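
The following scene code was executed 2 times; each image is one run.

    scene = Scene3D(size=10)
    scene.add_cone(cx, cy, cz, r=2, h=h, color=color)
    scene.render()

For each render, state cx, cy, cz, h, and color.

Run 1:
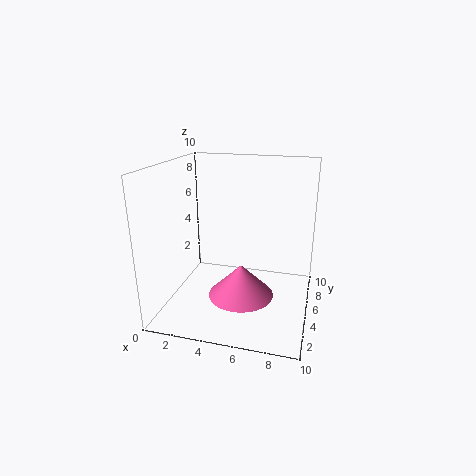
cx = 6, cy = 2, cz = 2.5, h = 2, color = 'hotpink'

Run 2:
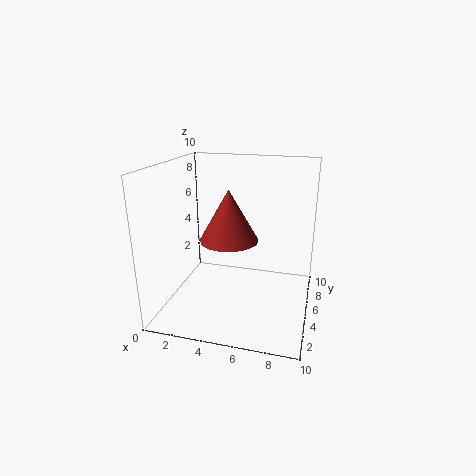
cx = 4.5, cy = 4.5, cz = 5, h = 3.5, color = 'brown'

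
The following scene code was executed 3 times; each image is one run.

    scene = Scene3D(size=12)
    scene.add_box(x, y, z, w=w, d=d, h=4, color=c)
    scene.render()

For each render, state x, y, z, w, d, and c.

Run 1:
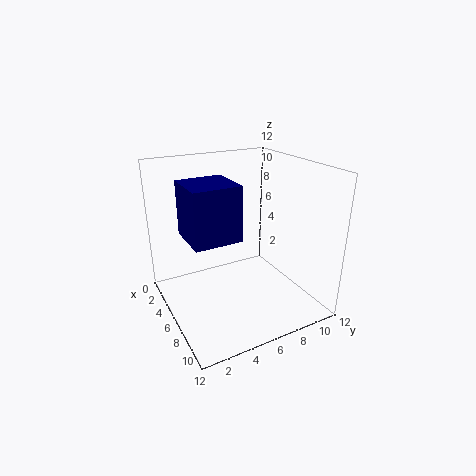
x = 6, y = 1, z = 7.5, w = 3.5, d = 3.5, c = 'navy'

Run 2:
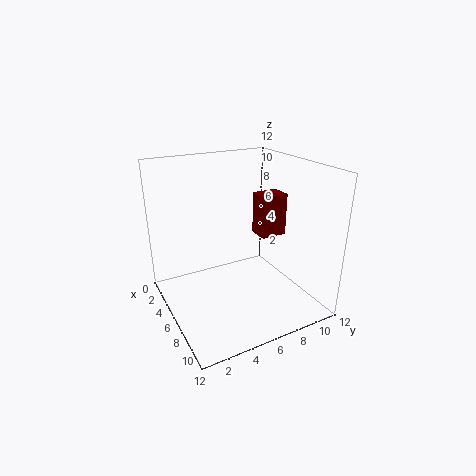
x = 2.5, y = 9.5, z = 4.5, w = 2, d = 2.5, c = 'maroon'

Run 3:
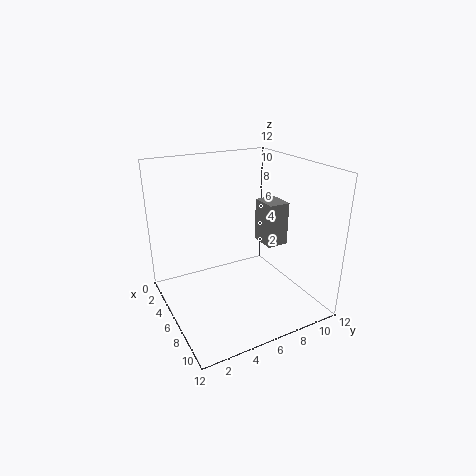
x = 3, y = 9.5, z = 4, w = 2.5, d = 2, c = 'gray'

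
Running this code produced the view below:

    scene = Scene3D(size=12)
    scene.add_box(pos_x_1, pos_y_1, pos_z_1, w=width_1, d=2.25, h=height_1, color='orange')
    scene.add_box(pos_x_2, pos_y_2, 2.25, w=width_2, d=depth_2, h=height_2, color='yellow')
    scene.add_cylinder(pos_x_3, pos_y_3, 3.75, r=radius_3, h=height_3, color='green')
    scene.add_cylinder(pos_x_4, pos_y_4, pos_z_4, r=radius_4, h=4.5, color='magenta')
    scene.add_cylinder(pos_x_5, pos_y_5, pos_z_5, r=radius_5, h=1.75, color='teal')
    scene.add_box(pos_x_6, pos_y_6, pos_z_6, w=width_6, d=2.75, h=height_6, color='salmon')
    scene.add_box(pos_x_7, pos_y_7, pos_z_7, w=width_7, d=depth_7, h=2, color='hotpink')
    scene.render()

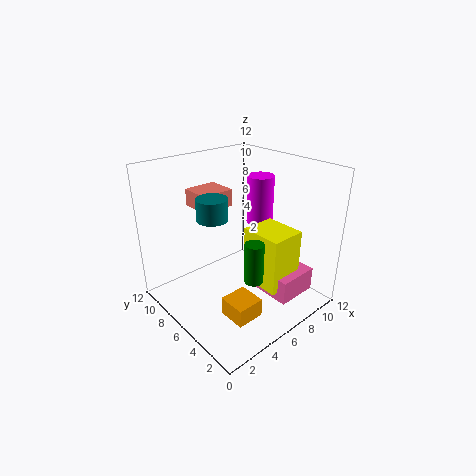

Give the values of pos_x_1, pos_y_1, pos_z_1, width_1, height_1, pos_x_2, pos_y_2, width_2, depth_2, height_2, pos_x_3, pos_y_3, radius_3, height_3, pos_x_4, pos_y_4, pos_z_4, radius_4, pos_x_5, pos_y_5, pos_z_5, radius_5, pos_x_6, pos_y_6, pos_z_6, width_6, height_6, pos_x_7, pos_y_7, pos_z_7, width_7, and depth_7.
pos_x_1 = 2.75, pos_y_1 = 2, pos_z_1 = 1, width_1 = 2.25, height_1 = 1.5, pos_x_2 = 6.25, pos_y_2 = 2, width_2 = 3, depth_2 = 3.5, height_2 = 4.75, pos_x_3 = 5, pos_y_3 = 3, radius_3 = 0.75, height_3 = 3.25, pos_x_4 = 10.5, pos_y_4 = 8, pos_z_4 = 5.5, radius_4 = 1.25, pos_x_5 = 4, pos_y_5 = 6.75, pos_z_5 = 8, radius_5 = 1.25, pos_x_6 = 4.5, pos_y_6 = 8.5, pos_z_6 = 7.75, width_6 = 3, height_6 = 1.5, pos_x_7 = 6.75, pos_y_7 = 1.25, pos_z_7 = 1.5, width_7 = 3.5, depth_7 = 3.75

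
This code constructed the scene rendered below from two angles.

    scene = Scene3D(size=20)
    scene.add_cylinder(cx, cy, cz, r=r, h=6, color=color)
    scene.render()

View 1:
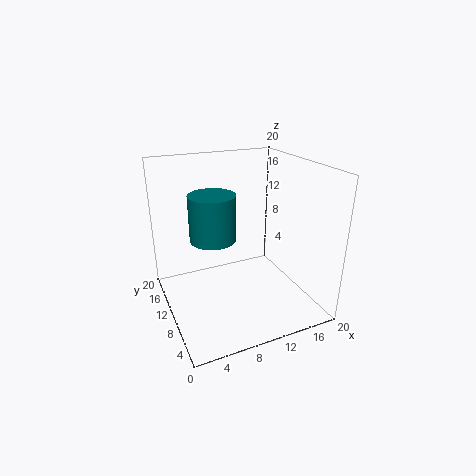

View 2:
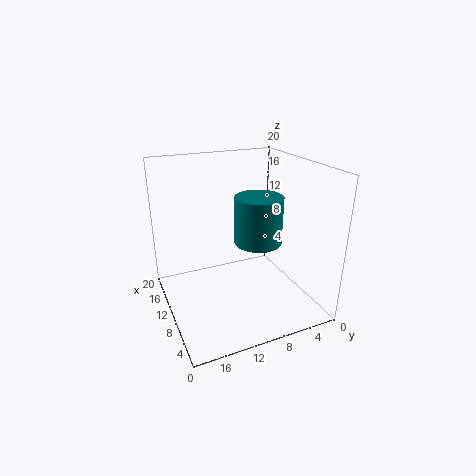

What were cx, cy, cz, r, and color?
cx = 6
cy = 9
cz = 11
r = 3
color = 'teal'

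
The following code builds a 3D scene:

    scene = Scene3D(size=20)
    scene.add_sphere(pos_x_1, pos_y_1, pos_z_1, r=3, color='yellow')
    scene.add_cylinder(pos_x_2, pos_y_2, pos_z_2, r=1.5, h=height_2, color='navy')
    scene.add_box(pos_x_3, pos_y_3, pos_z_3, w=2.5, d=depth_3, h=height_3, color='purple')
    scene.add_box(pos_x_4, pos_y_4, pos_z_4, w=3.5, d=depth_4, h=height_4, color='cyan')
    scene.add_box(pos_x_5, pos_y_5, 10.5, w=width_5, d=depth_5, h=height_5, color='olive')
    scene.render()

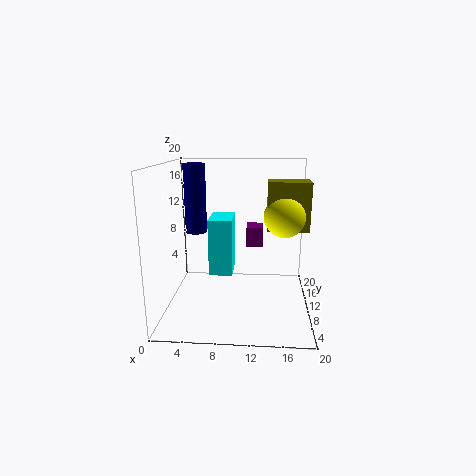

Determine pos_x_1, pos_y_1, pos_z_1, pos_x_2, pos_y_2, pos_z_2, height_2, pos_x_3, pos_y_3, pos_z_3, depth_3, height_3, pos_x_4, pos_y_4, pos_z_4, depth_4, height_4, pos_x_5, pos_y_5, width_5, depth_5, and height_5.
pos_x_1 = 16.5, pos_y_1 = 12.5, pos_z_1 = 12.5, pos_x_2 = 4, pos_y_2 = 11, pos_z_2 = 10.5, height_2 = 9.5, pos_x_3 = 11, pos_y_3 = 13.5, pos_z_3 = 7.5, depth_3 = 3, height_3 = 3, pos_x_4 = 5.5, pos_y_4 = 11.5, pos_z_4 = 3.5, depth_4 = 5.5, height_4 = 8.5, pos_x_5 = 14, pos_y_5 = 11.5, width_5 = 6, depth_5 = 3.5, height_5 = 7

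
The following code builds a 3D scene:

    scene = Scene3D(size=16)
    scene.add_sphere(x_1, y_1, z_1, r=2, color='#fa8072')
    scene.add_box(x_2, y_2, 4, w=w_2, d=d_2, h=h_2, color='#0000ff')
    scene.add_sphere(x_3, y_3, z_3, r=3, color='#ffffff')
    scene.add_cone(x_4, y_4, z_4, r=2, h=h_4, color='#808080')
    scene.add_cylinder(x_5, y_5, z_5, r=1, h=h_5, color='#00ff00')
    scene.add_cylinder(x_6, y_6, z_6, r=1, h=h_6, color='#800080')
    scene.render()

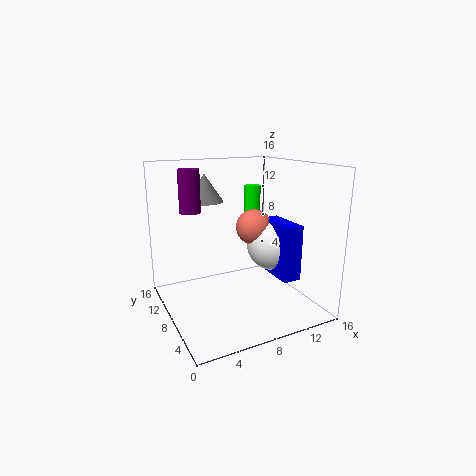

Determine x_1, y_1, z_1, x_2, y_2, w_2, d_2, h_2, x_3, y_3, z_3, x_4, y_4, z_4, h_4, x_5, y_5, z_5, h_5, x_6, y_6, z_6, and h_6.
x_1 = 10; y_1 = 8; z_1 = 9; x_2 = 11; y_2 = 3; w_2 = 2; d_2 = 5; h_2 = 6; x_3 = 12; y_3 = 7; z_3 = 7; x_4 = 5; y_4 = 10; z_4 = 12; h_4 = 3; x_5 = 12; y_5 = 12; z_5 = 6; h_5 = 7; x_6 = 2; y_6 = 6; z_6 = 12; h_6 = 4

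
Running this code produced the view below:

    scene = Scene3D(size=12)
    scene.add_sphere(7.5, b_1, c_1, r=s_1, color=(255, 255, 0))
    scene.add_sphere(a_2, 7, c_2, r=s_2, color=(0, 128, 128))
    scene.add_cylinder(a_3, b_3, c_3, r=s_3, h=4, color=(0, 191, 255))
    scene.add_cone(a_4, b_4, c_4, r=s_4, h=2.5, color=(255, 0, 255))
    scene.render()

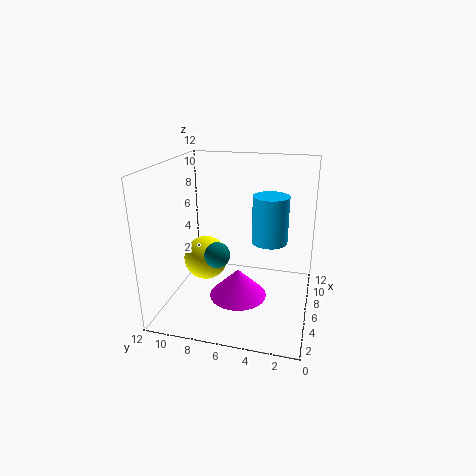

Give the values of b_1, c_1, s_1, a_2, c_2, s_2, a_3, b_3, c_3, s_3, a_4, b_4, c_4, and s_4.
b_1 = 9.5, c_1 = 3, s_1 = 2, a_2 = 3.5, c_2 = 5.5, s_2 = 1, a_3 = 7, b_3 = 3.5, c_3 = 5.5, s_3 = 1.5, a_4 = 6, b_4 = 6, c_4 = 0.5, s_4 = 2.5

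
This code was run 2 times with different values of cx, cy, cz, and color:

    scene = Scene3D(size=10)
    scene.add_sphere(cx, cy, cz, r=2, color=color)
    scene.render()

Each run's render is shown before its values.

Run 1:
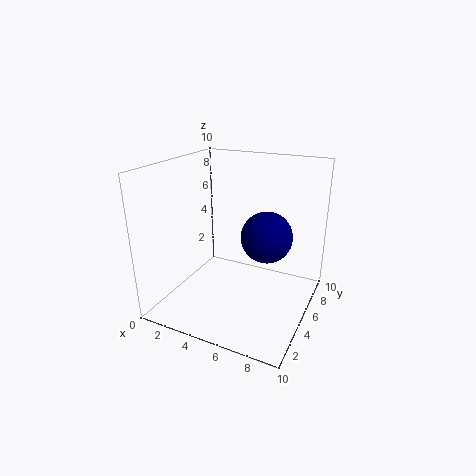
cx = 6; cy = 8; cz = 4; color = 'navy'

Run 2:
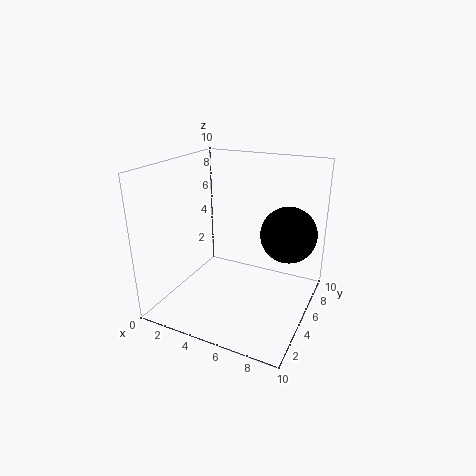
cx = 8; cy = 7; cz = 5; color = 'black'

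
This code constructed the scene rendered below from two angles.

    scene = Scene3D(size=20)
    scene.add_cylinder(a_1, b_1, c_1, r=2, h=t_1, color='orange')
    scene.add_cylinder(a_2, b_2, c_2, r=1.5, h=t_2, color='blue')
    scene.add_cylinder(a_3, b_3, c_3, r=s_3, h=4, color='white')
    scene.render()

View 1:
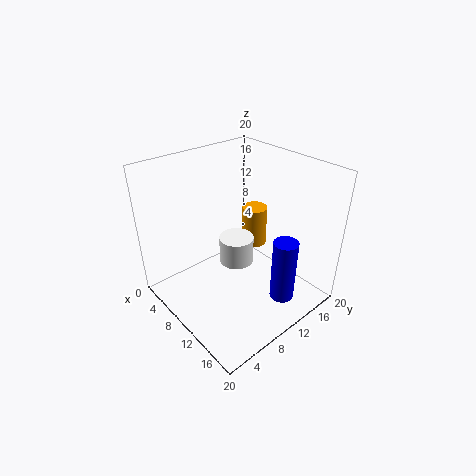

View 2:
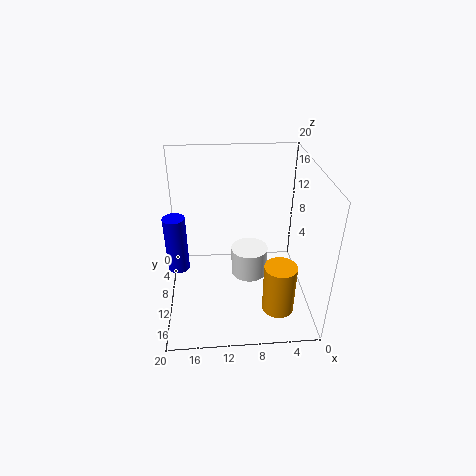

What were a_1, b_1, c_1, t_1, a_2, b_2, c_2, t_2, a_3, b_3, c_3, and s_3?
a_1 = 5.5, b_1 = 17.5, c_1 = 4, t_1 = 6.5, a_2 = 18.5, b_2 = 10, c_2 = 5.5, t_2 = 8, a_3 = 8.5, b_3 = 11, c_3 = 5, s_3 = 2.5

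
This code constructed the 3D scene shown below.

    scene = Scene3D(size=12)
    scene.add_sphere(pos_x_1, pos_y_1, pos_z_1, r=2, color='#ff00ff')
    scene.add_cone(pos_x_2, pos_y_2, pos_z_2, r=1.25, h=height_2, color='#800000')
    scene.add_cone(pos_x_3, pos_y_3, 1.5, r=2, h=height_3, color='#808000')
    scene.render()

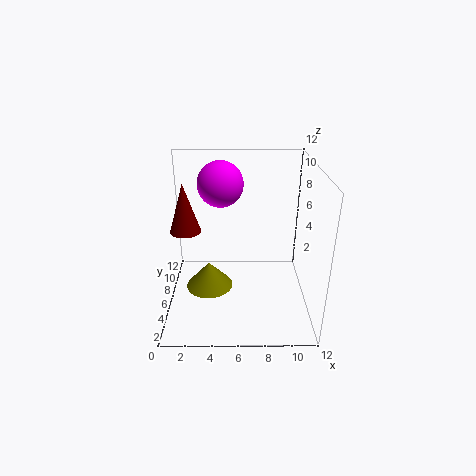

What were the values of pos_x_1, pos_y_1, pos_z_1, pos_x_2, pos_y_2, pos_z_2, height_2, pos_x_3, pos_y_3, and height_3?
pos_x_1 = 4.5, pos_y_1 = 8.75, pos_z_1 = 9.75, pos_x_2 = 1.75, pos_y_2 = 5.75, pos_z_2 = 6.75, height_2 = 4, pos_x_3 = 3.5, pos_y_3 = 5.75, height_3 = 2.25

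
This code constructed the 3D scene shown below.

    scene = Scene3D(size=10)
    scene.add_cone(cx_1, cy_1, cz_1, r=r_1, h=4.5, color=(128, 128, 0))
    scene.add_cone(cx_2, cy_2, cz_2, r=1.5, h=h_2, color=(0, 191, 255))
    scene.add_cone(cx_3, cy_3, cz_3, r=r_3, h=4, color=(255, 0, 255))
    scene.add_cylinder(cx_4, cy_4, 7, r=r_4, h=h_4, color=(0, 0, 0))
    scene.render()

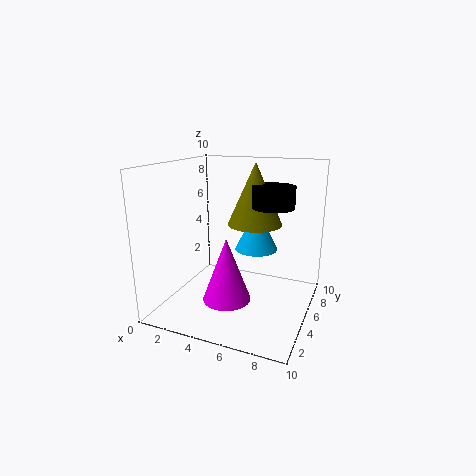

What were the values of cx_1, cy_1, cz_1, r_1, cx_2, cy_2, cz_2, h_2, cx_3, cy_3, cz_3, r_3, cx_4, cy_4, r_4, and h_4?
cx_1 = 5.5
cy_1 = 7
cz_1 = 5.5
r_1 = 2
cx_2 = 6
cy_2 = 6
cz_2 = 4
h_2 = 3
cx_3 = 5.5
cy_3 = 2
cz_3 = 2
r_3 = 1.5
cx_4 = 7
cy_4 = 6.5
r_4 = 1.5
h_4 = 1.5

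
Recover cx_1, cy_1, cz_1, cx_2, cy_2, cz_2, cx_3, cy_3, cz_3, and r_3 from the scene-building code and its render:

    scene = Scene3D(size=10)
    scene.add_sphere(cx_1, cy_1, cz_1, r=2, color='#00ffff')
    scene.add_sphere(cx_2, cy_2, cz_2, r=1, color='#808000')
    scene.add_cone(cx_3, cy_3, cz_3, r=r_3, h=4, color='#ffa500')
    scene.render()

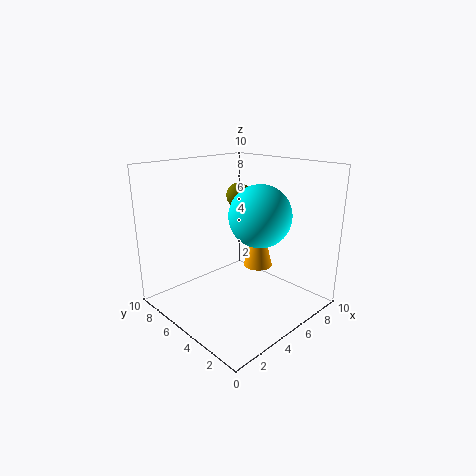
cx_1 = 5, cy_1 = 3, cz_1 = 7, cx_2 = 8, cy_2 = 8, cz_2 = 7, cx_3 = 6, cy_3 = 4, cz_3 = 3, r_3 = 1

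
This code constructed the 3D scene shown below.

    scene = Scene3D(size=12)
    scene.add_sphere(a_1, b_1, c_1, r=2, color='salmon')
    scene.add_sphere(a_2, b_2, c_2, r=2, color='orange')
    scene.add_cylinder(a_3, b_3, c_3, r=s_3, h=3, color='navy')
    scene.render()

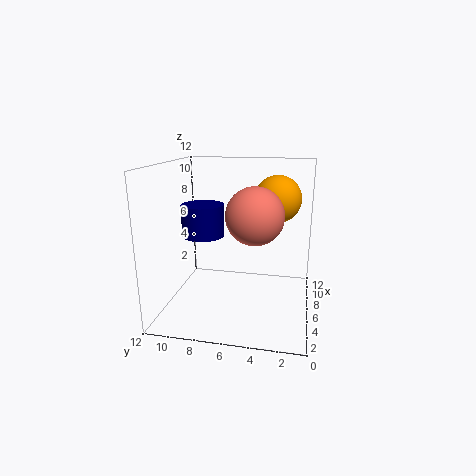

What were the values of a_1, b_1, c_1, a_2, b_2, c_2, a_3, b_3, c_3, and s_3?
a_1 = 2
b_1 = 4
c_1 = 9
a_2 = 8
b_2 = 3
c_2 = 9
a_3 = 9
b_3 = 10
c_3 = 5
s_3 = 2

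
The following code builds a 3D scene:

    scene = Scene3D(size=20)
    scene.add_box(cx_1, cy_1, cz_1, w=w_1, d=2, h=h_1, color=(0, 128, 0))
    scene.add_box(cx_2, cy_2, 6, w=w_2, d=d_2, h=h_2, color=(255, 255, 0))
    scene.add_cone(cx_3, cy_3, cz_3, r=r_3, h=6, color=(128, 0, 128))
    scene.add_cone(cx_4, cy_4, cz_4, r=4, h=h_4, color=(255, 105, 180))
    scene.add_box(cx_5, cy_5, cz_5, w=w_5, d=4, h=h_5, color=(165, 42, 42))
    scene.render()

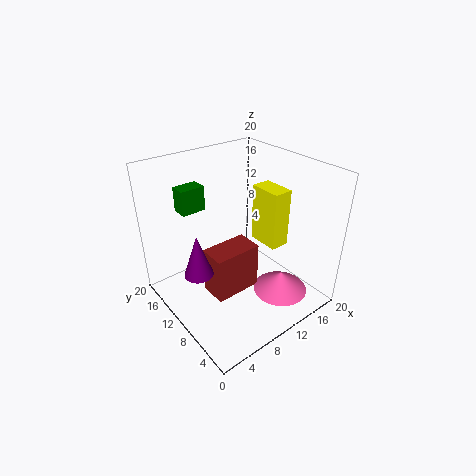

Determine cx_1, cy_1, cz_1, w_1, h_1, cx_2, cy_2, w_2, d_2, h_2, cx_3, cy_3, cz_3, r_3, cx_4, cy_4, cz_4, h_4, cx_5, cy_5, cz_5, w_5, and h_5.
cx_1 = 2; cy_1 = 10; cz_1 = 16; w_1 = 3; h_1 = 3; cx_2 = 16; cy_2 = 9; w_2 = 3; d_2 = 5; h_2 = 9; cx_3 = 4; cy_3 = 11; cz_3 = 6; r_3 = 2; cx_4 = 15; cy_4 = 6; cz_4 = 1; h_4 = 3; cx_5 = 6; cy_5 = 9; cz_5 = 1; w_5 = 7; h_5 = 7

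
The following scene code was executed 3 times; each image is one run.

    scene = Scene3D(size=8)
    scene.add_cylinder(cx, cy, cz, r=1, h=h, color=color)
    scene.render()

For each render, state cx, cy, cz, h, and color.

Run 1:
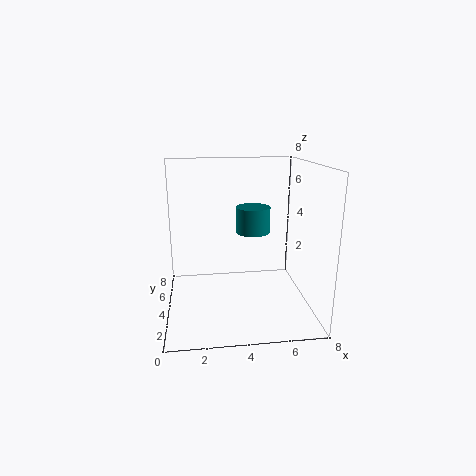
cx = 5, cy = 5, cz = 4, h = 1.5, color = 'teal'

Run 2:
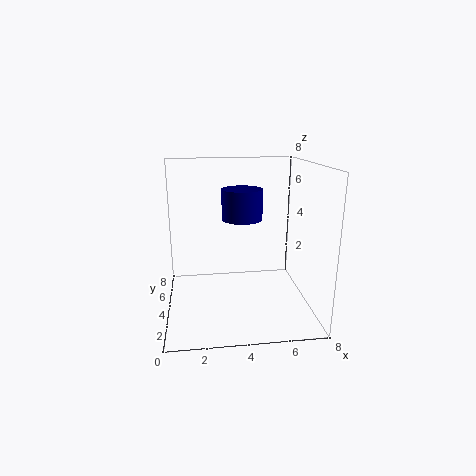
cx = 4, cy = 2.5, cz = 5.5, h = 1.5, color = 'navy'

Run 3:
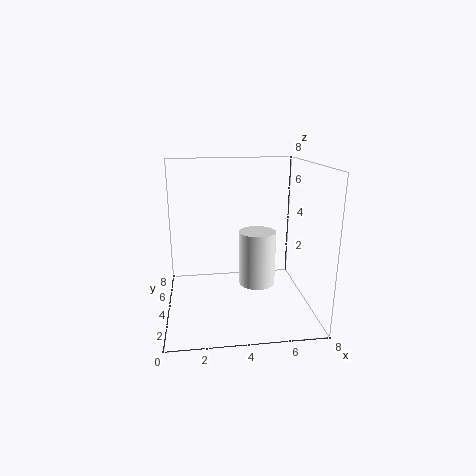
cx = 5, cy = 3.5, cz = 1.5, h = 3, color = 'white'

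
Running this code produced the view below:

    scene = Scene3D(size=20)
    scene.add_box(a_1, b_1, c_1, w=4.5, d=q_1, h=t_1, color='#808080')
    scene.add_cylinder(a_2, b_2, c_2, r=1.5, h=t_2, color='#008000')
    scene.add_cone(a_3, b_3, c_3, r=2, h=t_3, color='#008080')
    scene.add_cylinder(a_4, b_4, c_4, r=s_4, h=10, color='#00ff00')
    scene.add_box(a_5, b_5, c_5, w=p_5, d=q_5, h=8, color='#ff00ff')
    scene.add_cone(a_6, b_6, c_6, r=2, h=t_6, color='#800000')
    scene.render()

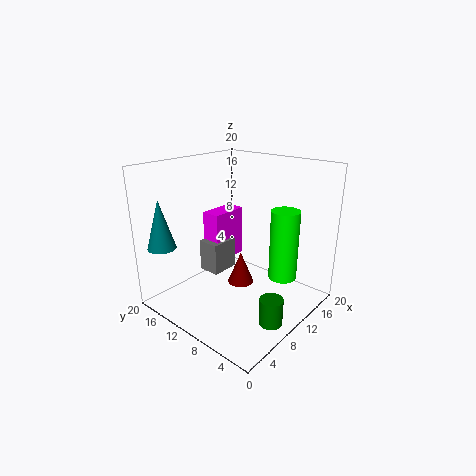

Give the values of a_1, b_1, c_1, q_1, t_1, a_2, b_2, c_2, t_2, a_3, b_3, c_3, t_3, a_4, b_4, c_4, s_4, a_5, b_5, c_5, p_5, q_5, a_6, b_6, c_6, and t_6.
a_1 = 10.5, b_1 = 15, c_1 = 2, q_1 = 3.5, t_1 = 5, a_2 = 7, b_2 = 2, c_2 = 1.5, t_2 = 3.5, a_3 = 3, b_3 = 18, c_3 = 8.5, t_3 = 7, a_4 = 14, b_4 = 5, c_4 = 4, s_4 = 2, a_5 = 11.5, b_5 = 15.5, c_5 = 3.5, p_5 = 6, q_5 = 3, a_6 = 13, b_6 = 12, c_6 = 1, t_6 = 5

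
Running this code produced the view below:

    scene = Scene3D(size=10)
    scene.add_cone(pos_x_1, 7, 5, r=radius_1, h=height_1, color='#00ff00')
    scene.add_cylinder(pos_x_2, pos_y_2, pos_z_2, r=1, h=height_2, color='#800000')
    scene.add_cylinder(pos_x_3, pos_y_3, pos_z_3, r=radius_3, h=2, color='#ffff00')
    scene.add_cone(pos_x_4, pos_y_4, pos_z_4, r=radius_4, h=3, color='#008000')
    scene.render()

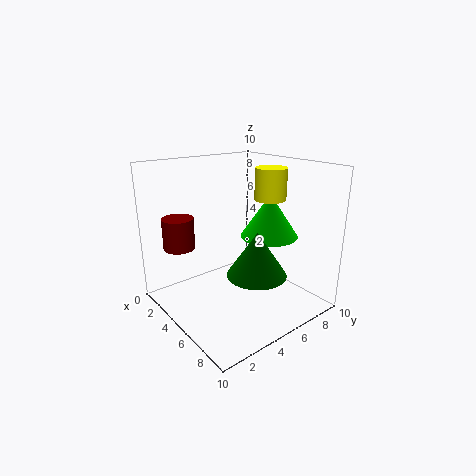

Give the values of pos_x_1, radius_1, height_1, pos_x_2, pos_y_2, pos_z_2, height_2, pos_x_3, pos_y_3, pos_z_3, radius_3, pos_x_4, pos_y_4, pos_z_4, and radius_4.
pos_x_1 = 6; radius_1 = 2; height_1 = 3; pos_x_2 = 4; pos_y_2 = 1; pos_z_2 = 5; height_2 = 2; pos_x_3 = 7; pos_y_3 = 6; pos_z_3 = 8; radius_3 = 1; pos_x_4 = 7; pos_y_4 = 5; pos_z_4 = 3; radius_4 = 2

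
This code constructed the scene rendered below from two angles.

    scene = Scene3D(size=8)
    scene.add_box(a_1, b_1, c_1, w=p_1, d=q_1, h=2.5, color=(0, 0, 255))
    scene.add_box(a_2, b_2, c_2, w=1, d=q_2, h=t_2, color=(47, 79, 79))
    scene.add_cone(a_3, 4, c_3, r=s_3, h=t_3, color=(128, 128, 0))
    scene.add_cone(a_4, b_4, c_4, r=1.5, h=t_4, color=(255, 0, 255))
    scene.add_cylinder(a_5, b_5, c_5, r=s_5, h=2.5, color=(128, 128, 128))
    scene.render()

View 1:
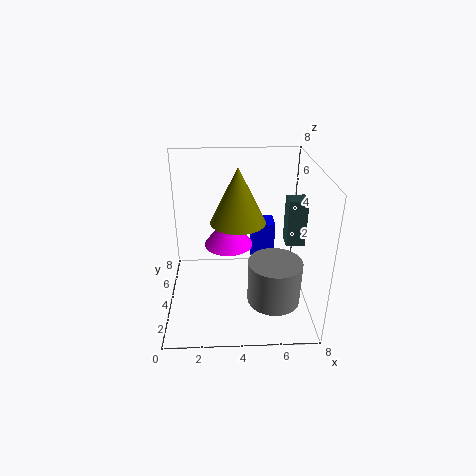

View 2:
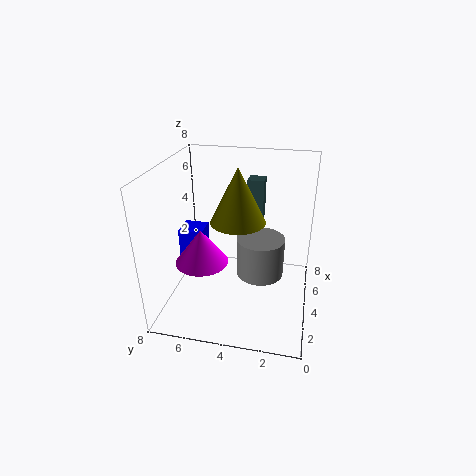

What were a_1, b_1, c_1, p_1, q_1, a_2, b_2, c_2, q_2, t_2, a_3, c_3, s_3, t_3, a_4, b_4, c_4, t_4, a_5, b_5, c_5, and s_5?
a_1 = 5; b_1 = 6.5; c_1 = 1; p_1 = 1.5; q_1 = 1.5; a_2 = 6.5; b_2 = 3; c_2 = 4; q_2 = 1; t_2 = 2.5; a_3 = 4; c_3 = 5; s_3 = 1.5; t_3 = 3; a_4 = 3.5; b_4 = 6; c_4 = 2.5; t_4 = 2; a_5 = 6; b_5 = 3; c_5 = 0.5; s_5 = 1.5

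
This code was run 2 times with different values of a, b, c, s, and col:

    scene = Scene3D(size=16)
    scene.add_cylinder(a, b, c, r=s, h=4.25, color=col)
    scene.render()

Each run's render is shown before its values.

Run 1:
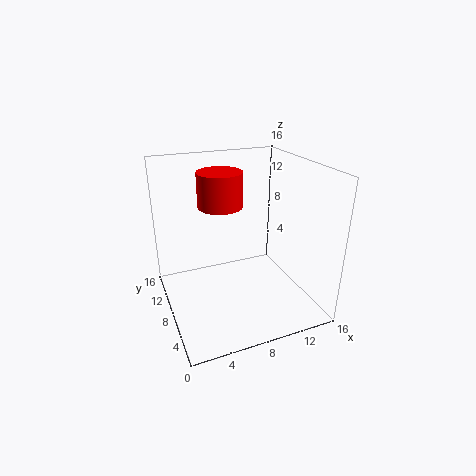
a = 7.75, b = 13, c = 10, s = 2.75, col = 'red'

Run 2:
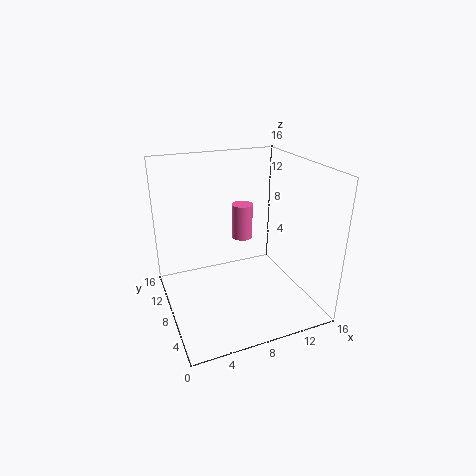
a = 10, b = 11.5, c = 6.25, s = 1.25, col = 'hotpink'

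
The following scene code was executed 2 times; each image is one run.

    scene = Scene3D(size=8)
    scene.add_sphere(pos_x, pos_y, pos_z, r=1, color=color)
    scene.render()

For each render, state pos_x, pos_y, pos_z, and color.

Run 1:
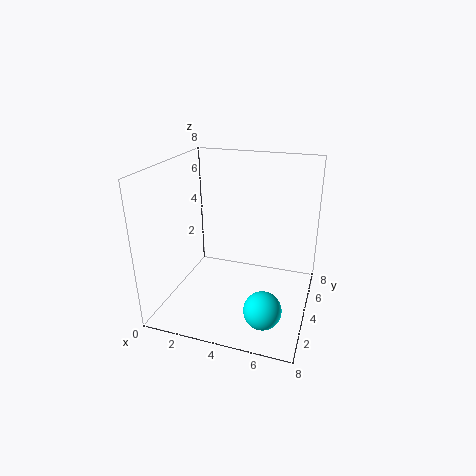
pos_x = 6
pos_y = 2
pos_z = 1
color = 'cyan'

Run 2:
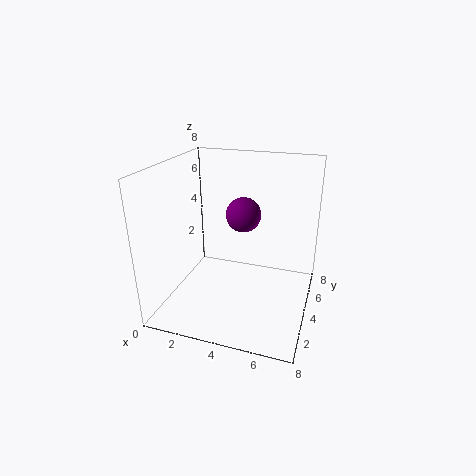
pos_x = 4
pos_y = 5
pos_z = 5
color = 'purple'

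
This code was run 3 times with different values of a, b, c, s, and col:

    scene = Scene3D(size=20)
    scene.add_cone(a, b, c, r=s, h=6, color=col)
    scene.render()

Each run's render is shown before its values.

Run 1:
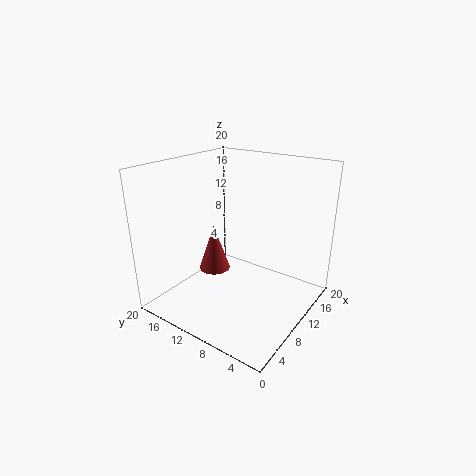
a = 6
b = 11
c = 7
s = 2
col = 'brown'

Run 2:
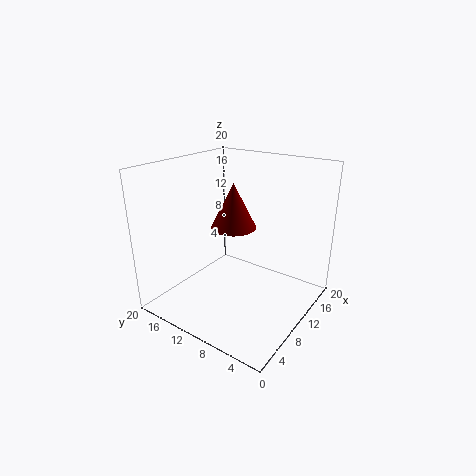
a = 9
b = 10
c = 12
s = 3
col = 'maroon'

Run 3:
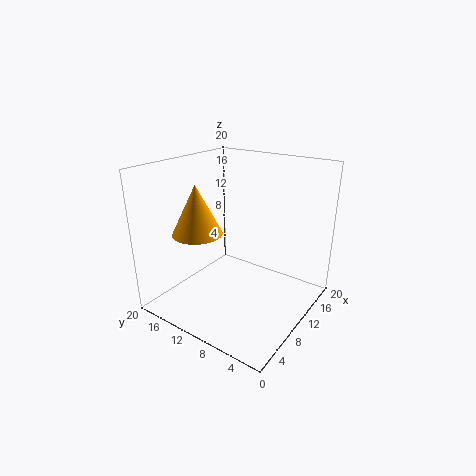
a = 3
b = 11
c = 13
s = 3
col = 'orange'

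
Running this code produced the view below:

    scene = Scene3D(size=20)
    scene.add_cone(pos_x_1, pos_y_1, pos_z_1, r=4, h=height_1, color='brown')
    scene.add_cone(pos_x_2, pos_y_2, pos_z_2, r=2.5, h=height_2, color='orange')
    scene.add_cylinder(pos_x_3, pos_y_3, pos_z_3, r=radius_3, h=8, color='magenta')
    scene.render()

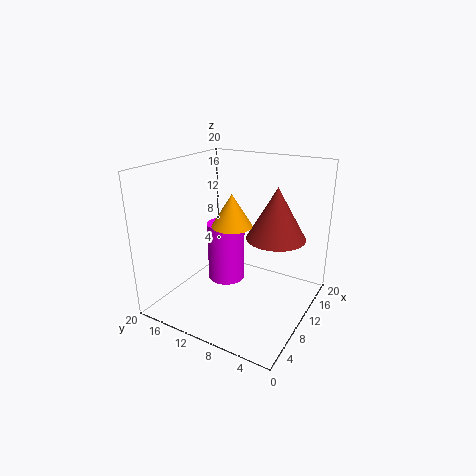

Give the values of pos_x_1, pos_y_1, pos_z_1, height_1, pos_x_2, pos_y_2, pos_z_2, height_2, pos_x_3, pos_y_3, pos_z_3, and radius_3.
pos_x_1 = 11.5, pos_y_1 = 5, pos_z_1 = 10.5, height_1 = 7, pos_x_2 = 6, pos_y_2 = 8.5, pos_z_2 = 13.5, height_2 = 4, pos_x_3 = 8.5, pos_y_3 = 11, pos_z_3 = 4.5, radius_3 = 2.5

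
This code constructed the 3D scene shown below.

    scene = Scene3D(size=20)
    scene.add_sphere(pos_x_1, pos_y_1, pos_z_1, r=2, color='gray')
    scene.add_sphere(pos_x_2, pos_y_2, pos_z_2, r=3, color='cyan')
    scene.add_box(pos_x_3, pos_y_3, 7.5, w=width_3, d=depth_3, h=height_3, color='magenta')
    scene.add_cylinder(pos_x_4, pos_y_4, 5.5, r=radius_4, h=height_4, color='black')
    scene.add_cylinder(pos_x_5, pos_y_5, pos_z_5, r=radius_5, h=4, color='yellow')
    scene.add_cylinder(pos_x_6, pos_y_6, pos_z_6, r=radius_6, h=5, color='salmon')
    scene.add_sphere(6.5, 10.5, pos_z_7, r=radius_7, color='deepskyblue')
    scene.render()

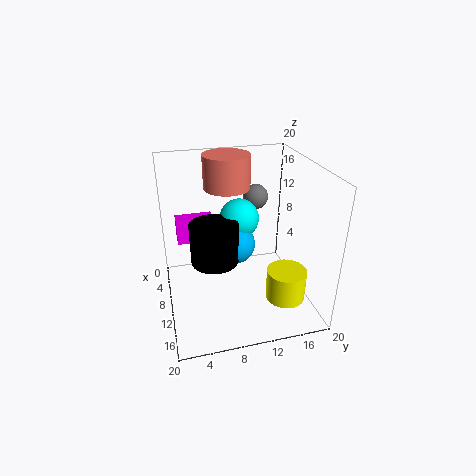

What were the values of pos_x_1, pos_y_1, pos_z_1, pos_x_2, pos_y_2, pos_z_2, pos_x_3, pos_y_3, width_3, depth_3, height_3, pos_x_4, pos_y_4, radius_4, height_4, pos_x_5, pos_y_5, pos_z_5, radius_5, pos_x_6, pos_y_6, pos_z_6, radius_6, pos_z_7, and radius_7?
pos_x_1 = 2, pos_y_1 = 15, pos_z_1 = 12.5, pos_x_2 = 5, pos_y_2 = 11.5, pos_z_2 = 10.5, pos_x_3 = 2.5, pos_y_3 = 2, width_3 = 3, depth_3 = 5.5, height_3 = 3.5, pos_x_4 = 8, pos_y_4 = 7, radius_4 = 3.5, height_4 = 6, pos_x_5 = 17, pos_y_5 = 14.5, pos_z_5 = 4.5, radius_5 = 2.5, pos_x_6 = 3.5, pos_y_6 = 10, pos_z_6 = 15, radius_6 = 3.5, pos_z_7 = 7, radius_7 = 3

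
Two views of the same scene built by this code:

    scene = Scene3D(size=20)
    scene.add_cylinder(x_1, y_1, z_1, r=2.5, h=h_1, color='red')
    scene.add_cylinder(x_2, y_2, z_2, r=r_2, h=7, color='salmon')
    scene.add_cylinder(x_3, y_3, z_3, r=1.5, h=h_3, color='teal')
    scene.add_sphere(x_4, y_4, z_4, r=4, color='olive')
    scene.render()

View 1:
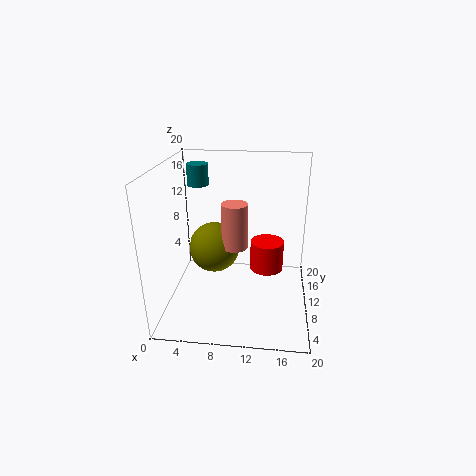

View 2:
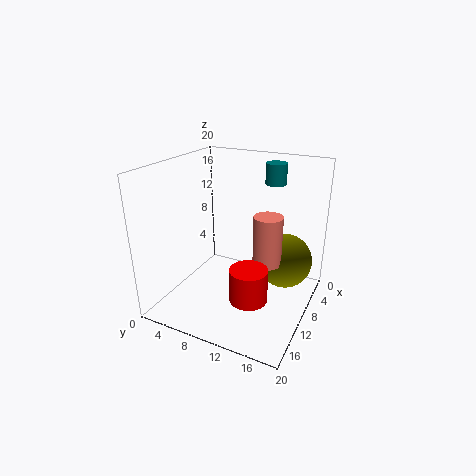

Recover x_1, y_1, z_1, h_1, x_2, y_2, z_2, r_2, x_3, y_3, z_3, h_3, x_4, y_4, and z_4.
x_1 = 14; y_1 = 13.5; z_1 = 3.5; h_1 = 4.5; x_2 = 9; y_2 = 14; z_2 = 6.5; r_2 = 2; x_3 = 4; y_3 = 13; z_3 = 16.5; h_3 = 3; x_4 = 5.5; y_4 = 15.5; z_4 = 5.5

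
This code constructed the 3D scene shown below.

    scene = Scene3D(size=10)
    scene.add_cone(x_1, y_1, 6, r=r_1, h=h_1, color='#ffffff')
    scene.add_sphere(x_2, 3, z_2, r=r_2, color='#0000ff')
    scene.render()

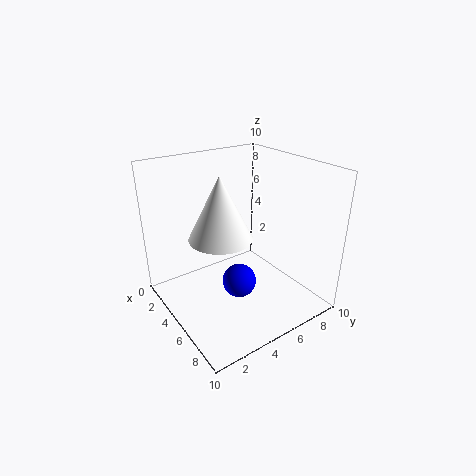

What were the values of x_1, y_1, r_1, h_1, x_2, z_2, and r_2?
x_1 = 6; y_1 = 3; r_1 = 2; h_1 = 4; x_2 = 8; z_2 = 4; r_2 = 1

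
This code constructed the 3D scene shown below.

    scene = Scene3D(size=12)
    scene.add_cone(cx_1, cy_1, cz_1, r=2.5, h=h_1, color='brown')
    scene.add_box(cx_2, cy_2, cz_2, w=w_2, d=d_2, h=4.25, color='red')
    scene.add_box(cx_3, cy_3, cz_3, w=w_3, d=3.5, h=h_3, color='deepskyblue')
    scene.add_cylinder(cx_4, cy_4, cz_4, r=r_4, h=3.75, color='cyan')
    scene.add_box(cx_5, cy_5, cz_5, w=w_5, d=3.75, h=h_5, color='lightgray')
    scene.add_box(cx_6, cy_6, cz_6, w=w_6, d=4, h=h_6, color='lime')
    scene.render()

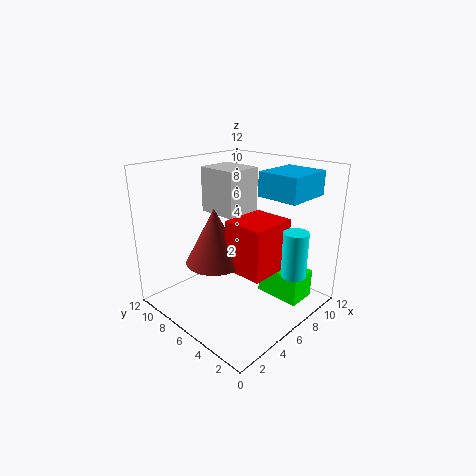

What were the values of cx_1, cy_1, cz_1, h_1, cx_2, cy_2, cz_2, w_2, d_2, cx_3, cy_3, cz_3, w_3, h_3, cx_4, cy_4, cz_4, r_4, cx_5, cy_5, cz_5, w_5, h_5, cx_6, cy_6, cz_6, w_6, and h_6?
cx_1 = 4.75; cy_1 = 7.5; cz_1 = 3.75; h_1 = 4.75; cx_2 = 4.75; cy_2 = 2.75; cz_2 = 3.5; w_2 = 4; d_2 = 3.5; cx_3 = 7.25; cy_3 = 1.5; cz_3 = 9.5; w_3 = 4; h_3 = 2; cx_4 = 7.75; cy_4 = 1.5; cz_4 = 3.5; r_4 = 1; cx_5 = 6.25; cy_5 = 7; cz_5 = 7.25; w_5 = 3.25; h_5 = 4; cx_6 = 8.25; cy_6 = 1.5; cz_6 = 0.25; w_6 = 2.5; h_6 = 2.5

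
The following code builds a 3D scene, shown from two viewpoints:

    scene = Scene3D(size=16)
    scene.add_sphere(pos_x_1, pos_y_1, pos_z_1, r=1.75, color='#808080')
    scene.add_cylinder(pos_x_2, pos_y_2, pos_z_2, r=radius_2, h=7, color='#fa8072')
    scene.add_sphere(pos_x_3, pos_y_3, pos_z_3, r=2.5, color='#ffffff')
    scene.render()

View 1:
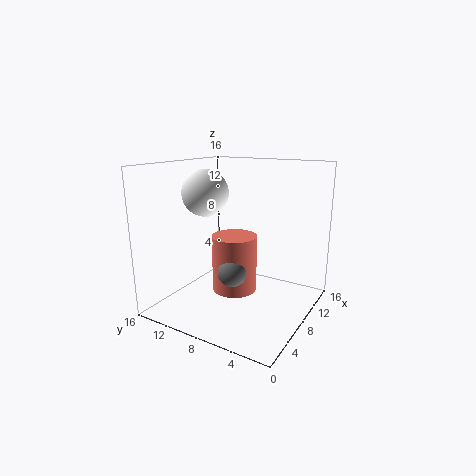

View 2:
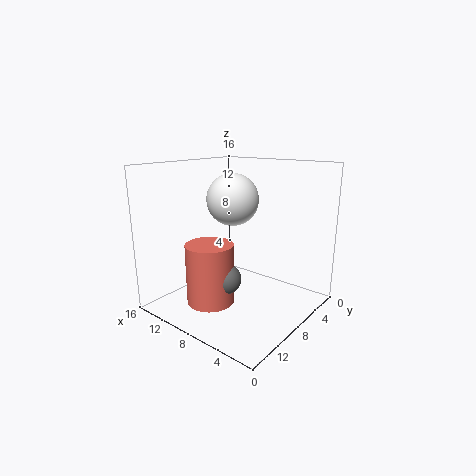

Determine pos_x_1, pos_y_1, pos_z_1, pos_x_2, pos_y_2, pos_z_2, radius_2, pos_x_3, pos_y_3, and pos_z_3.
pos_x_1 = 8.75; pos_y_1 = 9.25; pos_z_1 = 3.25; pos_x_2 = 10.5; pos_y_2 = 10; pos_z_2 = 0.25; radius_2 = 2.75; pos_x_3 = 6.25; pos_y_3 = 11; pos_z_3 = 13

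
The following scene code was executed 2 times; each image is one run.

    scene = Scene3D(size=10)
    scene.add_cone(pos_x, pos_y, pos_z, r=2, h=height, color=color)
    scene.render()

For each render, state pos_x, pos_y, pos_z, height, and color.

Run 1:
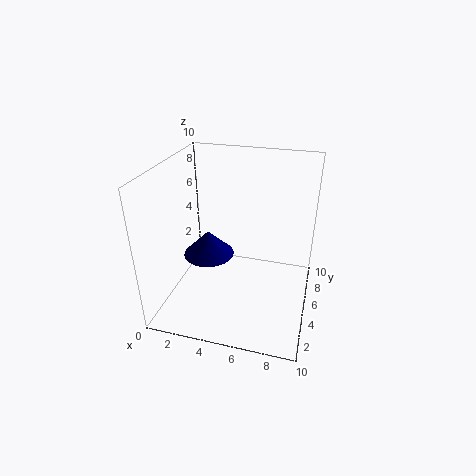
pos_x = 2, pos_y = 7, pos_z = 2, height = 2, color = 'navy'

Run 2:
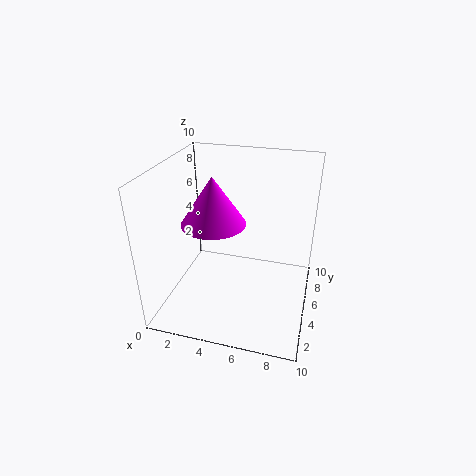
pos_x = 4, pos_y = 3, pos_z = 7, height = 3, color = 'magenta'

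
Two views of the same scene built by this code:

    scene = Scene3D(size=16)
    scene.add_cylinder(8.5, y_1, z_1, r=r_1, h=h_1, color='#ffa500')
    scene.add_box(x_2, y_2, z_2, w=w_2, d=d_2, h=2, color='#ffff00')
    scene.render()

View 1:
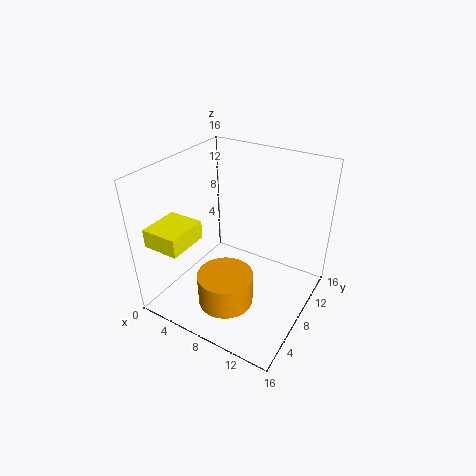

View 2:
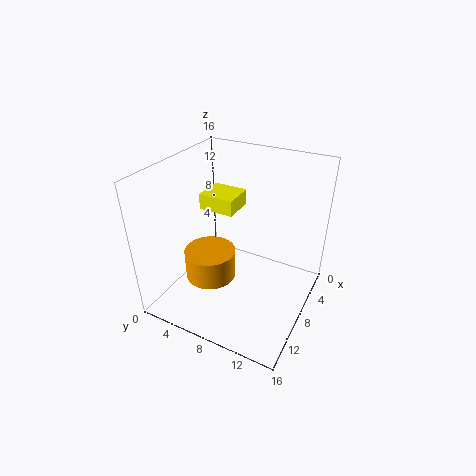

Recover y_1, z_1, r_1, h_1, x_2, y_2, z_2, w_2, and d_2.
y_1 = 4.5, z_1 = 2, r_1 = 3, h_1 = 3.5, x_2 = 1, y_2 = 1, z_2 = 8.5, w_2 = 4, d_2 = 4.5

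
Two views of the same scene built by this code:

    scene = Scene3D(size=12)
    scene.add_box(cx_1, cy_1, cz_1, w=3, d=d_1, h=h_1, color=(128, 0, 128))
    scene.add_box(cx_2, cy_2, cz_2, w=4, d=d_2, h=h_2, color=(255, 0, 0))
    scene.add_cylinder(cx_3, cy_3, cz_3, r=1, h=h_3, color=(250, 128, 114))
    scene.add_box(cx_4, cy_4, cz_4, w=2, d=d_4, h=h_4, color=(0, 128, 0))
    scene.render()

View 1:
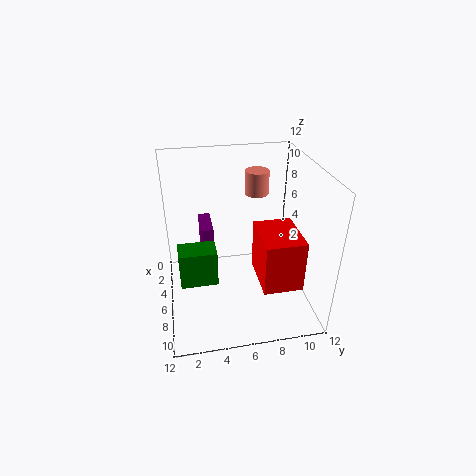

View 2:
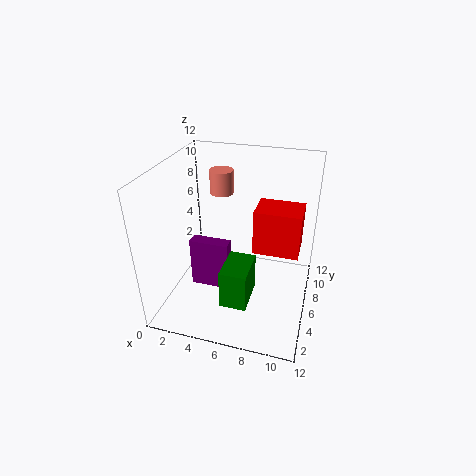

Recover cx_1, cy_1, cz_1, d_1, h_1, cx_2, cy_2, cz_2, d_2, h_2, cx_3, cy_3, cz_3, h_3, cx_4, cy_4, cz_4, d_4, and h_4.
cx_1 = 3, cy_1 = 3, cz_1 = 3, d_1 = 1, h_1 = 4, cx_2 = 7, cy_2 = 7, cz_2 = 4, d_2 = 3, h_2 = 4, cx_3 = 4, cy_3 = 8, cz_3 = 9, h_3 = 2, cx_4 = 6, cy_4 = 1, cz_4 = 3, d_4 = 3, h_4 = 3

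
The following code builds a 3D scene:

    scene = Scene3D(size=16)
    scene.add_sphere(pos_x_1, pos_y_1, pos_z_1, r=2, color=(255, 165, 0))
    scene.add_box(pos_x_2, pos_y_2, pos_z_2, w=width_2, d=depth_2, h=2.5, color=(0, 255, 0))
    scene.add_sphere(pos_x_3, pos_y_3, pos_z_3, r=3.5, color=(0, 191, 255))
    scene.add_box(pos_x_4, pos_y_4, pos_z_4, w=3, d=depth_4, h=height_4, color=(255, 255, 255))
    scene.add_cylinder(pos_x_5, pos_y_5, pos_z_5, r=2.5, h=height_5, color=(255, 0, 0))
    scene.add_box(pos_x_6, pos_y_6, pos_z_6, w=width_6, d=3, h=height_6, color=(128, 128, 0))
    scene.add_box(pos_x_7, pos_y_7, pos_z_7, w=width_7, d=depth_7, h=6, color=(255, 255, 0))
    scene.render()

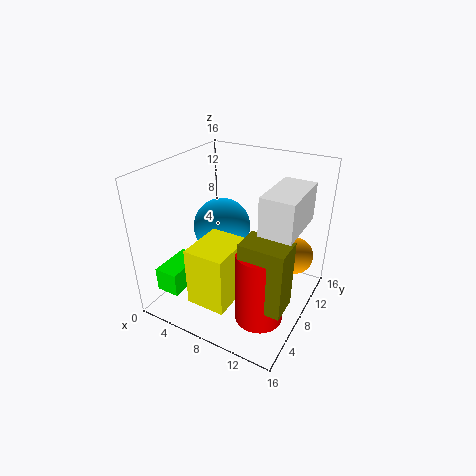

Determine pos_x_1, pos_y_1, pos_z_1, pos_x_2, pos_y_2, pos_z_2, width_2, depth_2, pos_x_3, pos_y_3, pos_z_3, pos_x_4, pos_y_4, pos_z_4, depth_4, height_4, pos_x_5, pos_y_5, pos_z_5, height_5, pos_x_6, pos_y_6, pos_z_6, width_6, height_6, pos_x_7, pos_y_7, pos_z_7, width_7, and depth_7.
pos_x_1 = 14; pos_y_1 = 10; pos_z_1 = 6.5; pos_x_2 = 2.5; pos_y_2 = 0.5; pos_z_2 = 4; width_2 = 2.5; depth_2 = 4.5; pos_x_3 = 4; pos_y_3 = 11; pos_z_3 = 7; pos_x_4 = 13; pos_y_4 = 2.5; pos_z_4 = 12.5; depth_4 = 5.5; height_4 = 3.5; pos_x_5 = 12.5; pos_y_5 = 4.5; pos_z_5 = 1.5; height_5 = 8; pos_x_6 = 11; pos_y_6 = 2.5; pos_z_6 = 4; width_6 = 4.5; height_6 = 7; pos_x_7 = 6.5; pos_y_7 = 0.5; pos_z_7 = 4; width_7 = 4; depth_7 = 5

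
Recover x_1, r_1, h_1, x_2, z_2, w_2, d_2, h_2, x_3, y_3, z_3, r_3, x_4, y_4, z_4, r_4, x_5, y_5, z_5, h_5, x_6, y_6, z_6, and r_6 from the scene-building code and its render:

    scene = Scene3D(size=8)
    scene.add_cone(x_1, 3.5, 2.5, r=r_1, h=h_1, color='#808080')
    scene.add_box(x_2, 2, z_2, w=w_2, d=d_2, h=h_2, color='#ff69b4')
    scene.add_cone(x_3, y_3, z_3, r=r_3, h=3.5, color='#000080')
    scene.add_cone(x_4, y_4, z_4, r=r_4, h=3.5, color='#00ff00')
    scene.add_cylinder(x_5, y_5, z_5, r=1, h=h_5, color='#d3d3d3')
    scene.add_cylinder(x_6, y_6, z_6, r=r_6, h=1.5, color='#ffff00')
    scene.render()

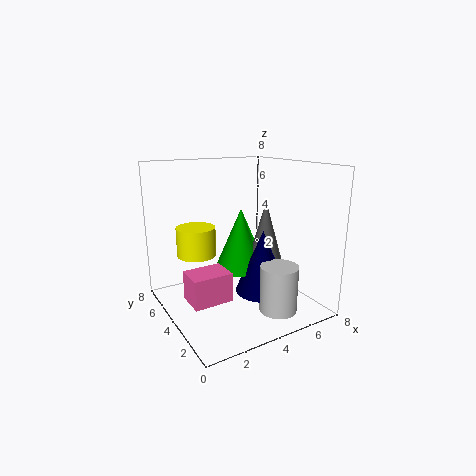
x_1 = 5.5; r_1 = 1; h_1 = 3.5; x_2 = 0.5; z_2 = 1.5; w_2 = 2; d_2 = 1.5; h_2 = 1.5; x_3 = 5; y_3 = 3; z_3 = 1; r_3 = 1.5; x_4 = 4.5; y_4 = 4.5; z_4 = 2; r_4 = 1.5; x_5 = 5; y_5 = 1.5; z_5 = 0.5; h_5 = 2.5; x_6 = 1.5; y_6 = 4; z_6 = 3.5; r_6 = 1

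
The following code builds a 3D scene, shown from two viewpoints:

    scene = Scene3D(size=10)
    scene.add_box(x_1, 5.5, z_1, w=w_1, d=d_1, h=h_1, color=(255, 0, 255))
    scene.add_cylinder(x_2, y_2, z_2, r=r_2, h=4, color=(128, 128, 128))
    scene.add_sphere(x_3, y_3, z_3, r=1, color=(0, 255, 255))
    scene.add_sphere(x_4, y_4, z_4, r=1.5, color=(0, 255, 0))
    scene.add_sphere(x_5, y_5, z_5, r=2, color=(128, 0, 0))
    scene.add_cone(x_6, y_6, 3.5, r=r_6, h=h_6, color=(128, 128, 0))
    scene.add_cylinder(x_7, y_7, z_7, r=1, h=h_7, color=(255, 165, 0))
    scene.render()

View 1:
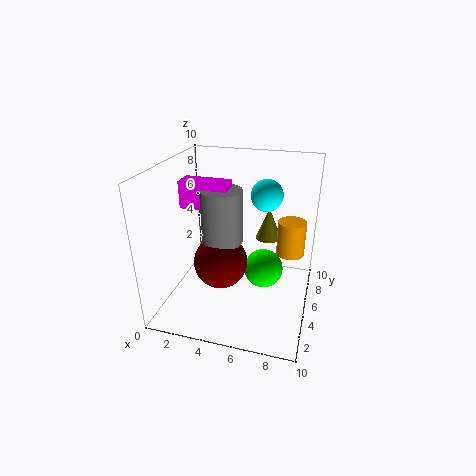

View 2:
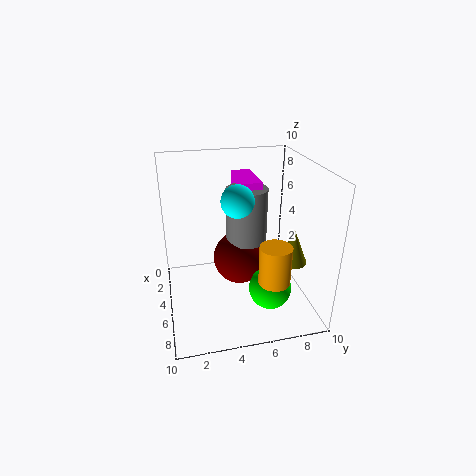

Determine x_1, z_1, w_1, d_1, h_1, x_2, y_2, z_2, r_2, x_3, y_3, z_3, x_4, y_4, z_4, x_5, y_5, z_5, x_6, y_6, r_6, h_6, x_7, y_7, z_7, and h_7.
x_1 = 0.5, z_1 = 6.5, w_1 = 3.5, d_1 = 1.5, h_1 = 2, x_2 = 3.5, y_2 = 6, z_2 = 4, r_2 = 1.5, x_3 = 7, y_3 = 4.5, z_3 = 8.5, x_4 = 6.5, y_4 = 7, z_4 = 1.5, x_5 = 3.5, y_5 = 5.5, z_5 = 2.5, x_6 = 6.5, y_6 = 8.5, r_6 = 1, h_6 = 2.5, x_7 = 8.5, y_7 = 6.5, z_7 = 3.5, h_7 = 2.5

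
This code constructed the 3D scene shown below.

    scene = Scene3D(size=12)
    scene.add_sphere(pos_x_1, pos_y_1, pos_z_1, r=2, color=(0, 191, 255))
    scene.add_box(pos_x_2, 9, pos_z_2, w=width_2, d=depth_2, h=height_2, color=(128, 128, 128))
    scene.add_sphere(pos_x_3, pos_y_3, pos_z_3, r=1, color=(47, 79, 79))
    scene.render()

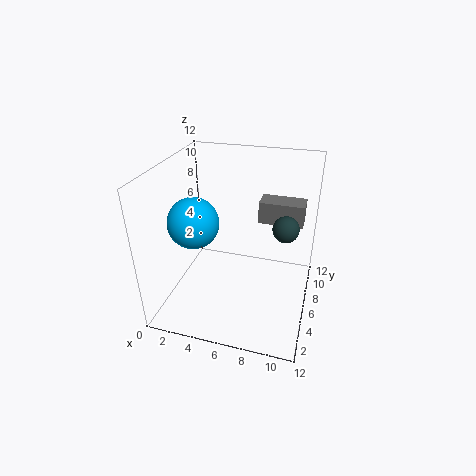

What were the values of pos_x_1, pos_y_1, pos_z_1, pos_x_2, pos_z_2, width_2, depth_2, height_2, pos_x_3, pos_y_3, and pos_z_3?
pos_x_1 = 3, pos_y_1 = 4, pos_z_1 = 8, pos_x_2 = 7, pos_z_2 = 6, width_2 = 4, depth_2 = 2, height_2 = 2, pos_x_3 = 10, pos_y_3 = 5, pos_z_3 = 8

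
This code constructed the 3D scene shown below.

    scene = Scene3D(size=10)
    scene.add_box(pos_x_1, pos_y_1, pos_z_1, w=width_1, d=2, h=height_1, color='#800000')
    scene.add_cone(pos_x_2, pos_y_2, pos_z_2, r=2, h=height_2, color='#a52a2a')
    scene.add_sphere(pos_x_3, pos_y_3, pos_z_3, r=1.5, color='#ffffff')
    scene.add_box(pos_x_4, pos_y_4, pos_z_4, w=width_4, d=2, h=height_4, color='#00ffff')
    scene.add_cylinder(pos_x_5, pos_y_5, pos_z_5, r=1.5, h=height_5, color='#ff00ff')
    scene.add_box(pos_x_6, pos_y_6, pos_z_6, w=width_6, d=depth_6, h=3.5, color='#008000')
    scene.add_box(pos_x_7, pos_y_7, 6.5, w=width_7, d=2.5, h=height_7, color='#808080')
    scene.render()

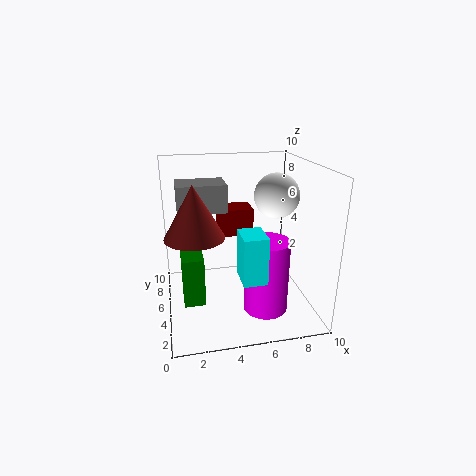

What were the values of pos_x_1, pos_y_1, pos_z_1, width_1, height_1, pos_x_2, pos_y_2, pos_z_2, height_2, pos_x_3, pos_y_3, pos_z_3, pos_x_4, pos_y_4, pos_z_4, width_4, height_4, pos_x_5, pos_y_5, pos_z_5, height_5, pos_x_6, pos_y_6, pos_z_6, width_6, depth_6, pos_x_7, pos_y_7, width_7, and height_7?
pos_x_1 = 4
pos_y_1 = 6.5
pos_z_1 = 4.5
width_1 = 2.5
height_1 = 2
pos_x_2 = 2
pos_y_2 = 4.5
pos_z_2 = 5.5
height_2 = 3.5
pos_x_3 = 7.5
pos_y_3 = 4.5
pos_z_3 = 8
pos_x_4 = 4.5
pos_y_4 = 1
pos_z_4 = 3.5
width_4 = 1.5
height_4 = 3
pos_x_5 = 6.5
pos_y_5 = 3
pos_z_5 = 0.5
height_5 = 5
pos_x_6 = 1
pos_y_6 = 4
pos_z_6 = 0.5
width_6 = 1.5
depth_6 = 2
pos_x_7 = 1
pos_y_7 = 6
width_7 = 3.5
height_7 = 2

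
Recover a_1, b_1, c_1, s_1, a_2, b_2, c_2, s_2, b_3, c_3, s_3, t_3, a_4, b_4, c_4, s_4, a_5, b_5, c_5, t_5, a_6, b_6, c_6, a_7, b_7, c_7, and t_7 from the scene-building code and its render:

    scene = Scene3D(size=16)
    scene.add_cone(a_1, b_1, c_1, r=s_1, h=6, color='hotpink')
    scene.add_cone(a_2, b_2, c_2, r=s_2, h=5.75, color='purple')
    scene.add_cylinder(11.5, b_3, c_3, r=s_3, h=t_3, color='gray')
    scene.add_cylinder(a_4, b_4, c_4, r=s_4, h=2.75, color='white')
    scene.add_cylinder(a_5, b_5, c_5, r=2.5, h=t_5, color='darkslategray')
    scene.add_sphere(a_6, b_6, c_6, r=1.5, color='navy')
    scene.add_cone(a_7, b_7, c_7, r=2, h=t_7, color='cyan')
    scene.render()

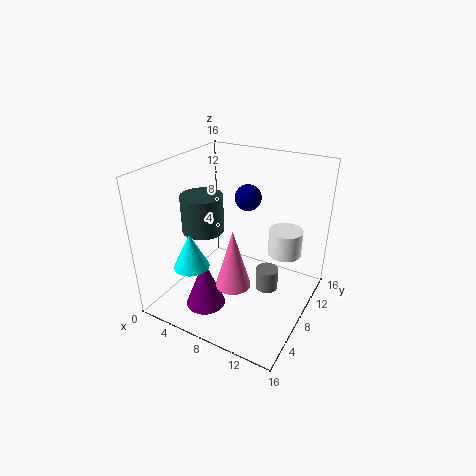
a_1 = 10, b_1 = 3.5, c_1 = 5.5, s_1 = 1.75, a_2 = 5.5, b_2 = 4.75, c_2 = 0.25, s_2 = 2.25, b_3 = 8.5, c_3 = 2.25, s_3 = 1.25, t_3 = 2.5, a_4 = 13.25, b_4 = 8.75, c_4 = 7.25, s_4 = 1.75, a_5 = 2.75, b_5 = 8.75, c_5 = 7.25, t_5 = 4.5, a_6 = 7.75, b_6 = 10.75, c_6 = 11.75, a_7 = 4, b_7 = 4.5, c_7 = 5, t_7 = 4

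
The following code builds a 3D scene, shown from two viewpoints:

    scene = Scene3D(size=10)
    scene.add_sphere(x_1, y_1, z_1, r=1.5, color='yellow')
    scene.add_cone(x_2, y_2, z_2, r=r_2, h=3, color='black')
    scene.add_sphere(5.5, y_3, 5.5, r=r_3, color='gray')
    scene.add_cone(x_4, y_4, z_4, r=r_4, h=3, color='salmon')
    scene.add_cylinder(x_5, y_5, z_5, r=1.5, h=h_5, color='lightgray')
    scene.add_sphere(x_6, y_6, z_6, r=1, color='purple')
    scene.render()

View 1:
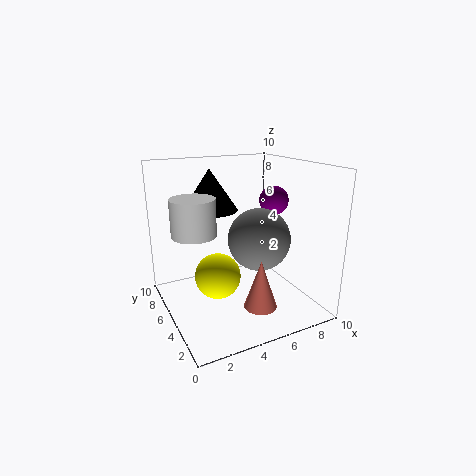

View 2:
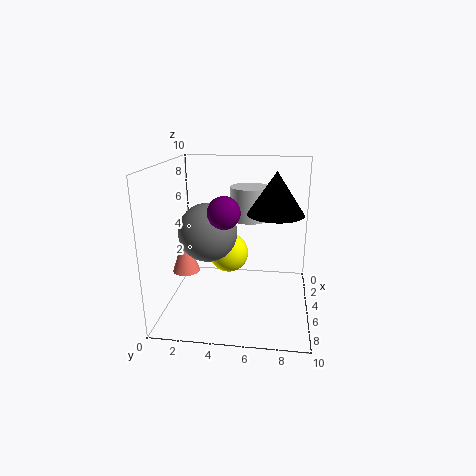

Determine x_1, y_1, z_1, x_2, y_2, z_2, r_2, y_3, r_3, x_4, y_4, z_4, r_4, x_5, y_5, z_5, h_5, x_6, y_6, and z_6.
x_1 = 3
y_1 = 4
z_1 = 3
x_2 = 4
y_2 = 7.5
z_2 = 6.5
r_2 = 2
y_3 = 3
r_3 = 2
x_4 = 4.5
y_4 = 1
z_4 = 2
r_4 = 1
x_5 = 2
y_5 = 5.5
z_5 = 5.5
h_5 = 2.5
x_6 = 7.5
y_6 = 4.5
z_6 = 7.5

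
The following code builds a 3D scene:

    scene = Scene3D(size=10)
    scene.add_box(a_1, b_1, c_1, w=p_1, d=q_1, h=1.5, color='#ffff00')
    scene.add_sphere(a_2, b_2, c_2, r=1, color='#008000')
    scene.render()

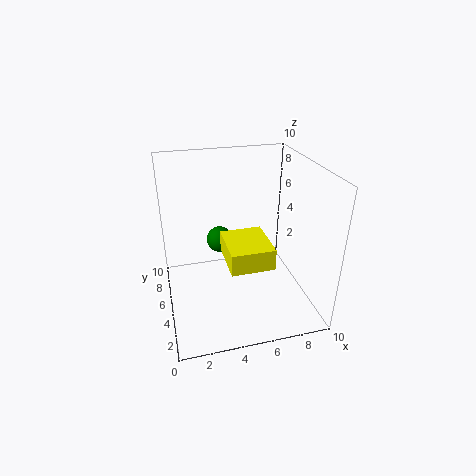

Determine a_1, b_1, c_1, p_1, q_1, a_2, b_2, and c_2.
a_1 = 4
b_1 = 2.75
c_1 = 3.5
p_1 = 3
q_1 = 3.5
a_2 = 4.25
b_2 = 7.75
c_2 = 3.5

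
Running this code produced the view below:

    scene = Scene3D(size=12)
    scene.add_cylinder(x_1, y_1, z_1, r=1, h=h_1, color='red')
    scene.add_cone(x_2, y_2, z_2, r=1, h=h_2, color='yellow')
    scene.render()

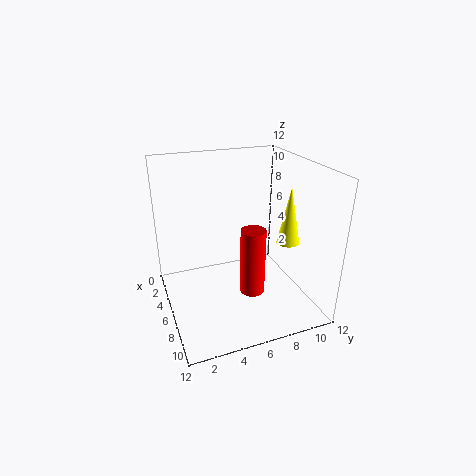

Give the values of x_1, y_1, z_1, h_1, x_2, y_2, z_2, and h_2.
x_1 = 8
y_1 = 6.5
z_1 = 2
h_1 = 5.5
x_2 = 6.5
y_2 = 10.5
z_2 = 5
h_2 = 5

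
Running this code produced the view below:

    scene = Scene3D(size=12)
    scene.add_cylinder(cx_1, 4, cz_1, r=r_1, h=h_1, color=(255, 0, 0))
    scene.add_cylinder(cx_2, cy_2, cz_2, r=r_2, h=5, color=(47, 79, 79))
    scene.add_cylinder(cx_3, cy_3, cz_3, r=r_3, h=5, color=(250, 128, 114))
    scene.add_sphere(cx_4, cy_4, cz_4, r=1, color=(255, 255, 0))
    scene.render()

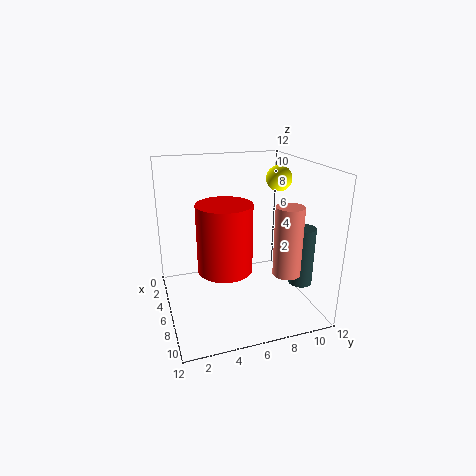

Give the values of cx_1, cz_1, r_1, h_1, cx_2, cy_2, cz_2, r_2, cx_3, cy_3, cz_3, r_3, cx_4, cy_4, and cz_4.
cx_1 = 9
cz_1 = 5
r_1 = 2
h_1 = 5
cx_2 = 8
cy_2 = 11
cz_2 = 2
r_2 = 1
cx_3 = 11
cy_3 = 8
cz_3 = 5
r_3 = 1
cx_4 = 7
cy_4 = 9
cz_4 = 11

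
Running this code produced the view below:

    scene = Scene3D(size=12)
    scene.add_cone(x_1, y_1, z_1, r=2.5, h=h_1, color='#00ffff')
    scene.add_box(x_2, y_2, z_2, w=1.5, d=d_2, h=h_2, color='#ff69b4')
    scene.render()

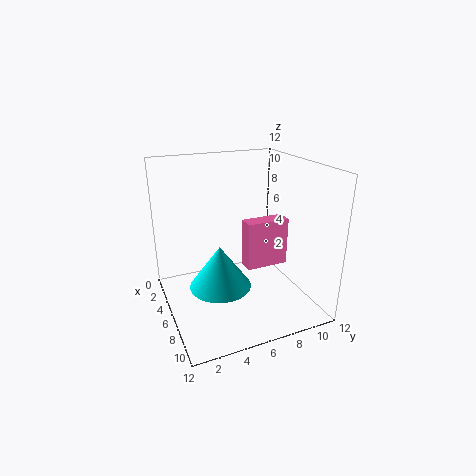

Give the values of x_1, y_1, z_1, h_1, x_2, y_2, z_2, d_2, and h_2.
x_1 = 7, y_1 = 4, z_1 = 2.5, h_1 = 3.5, x_2 = 3.5, y_2 = 7.5, z_2 = 2, d_2 = 4, h_2 = 4.5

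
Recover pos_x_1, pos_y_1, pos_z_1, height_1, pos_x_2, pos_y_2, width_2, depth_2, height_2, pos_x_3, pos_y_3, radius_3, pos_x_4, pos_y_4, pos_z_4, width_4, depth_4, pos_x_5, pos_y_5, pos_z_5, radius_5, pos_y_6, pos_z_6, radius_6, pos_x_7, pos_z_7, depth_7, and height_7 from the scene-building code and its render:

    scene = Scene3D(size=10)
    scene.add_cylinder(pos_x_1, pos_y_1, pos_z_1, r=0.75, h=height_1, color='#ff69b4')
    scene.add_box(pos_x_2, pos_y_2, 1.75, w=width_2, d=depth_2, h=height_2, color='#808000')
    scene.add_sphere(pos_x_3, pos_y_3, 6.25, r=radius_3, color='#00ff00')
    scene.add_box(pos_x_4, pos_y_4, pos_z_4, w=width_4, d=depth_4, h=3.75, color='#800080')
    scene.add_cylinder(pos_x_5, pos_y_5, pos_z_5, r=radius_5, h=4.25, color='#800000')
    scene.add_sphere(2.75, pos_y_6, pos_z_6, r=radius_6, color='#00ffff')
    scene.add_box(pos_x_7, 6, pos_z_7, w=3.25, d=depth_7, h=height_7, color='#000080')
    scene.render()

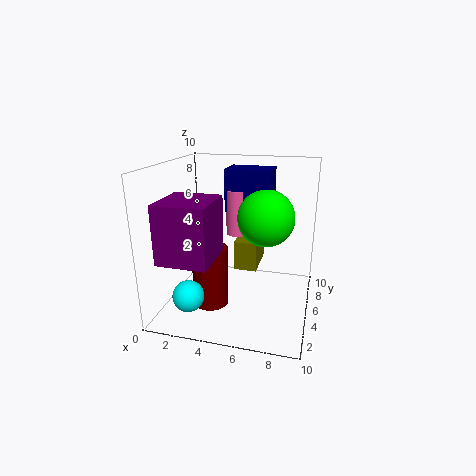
pos_x_1 = 4.5
pos_y_1 = 6.5
pos_z_1 = 4.75
height_1 = 3.25
pos_x_2 = 4.25
pos_y_2 = 6.5
width_2 = 1.75
depth_2 = 3.25
height_2 = 2.25
pos_x_3 = 6.75
pos_y_3 = 6
radius_3 = 2
pos_x_4 = 1
pos_y_4 = 0.5
pos_z_4 = 4.5
width_4 = 3.25
depth_4 = 3.5
pos_x_5 = 3.25
pos_y_5 = 4
pos_z_5 = 0.25
radius_5 = 1.25
pos_y_6 = 1.25
pos_z_6 = 2.25
radius_6 = 1
pos_x_7 = 3.75
pos_z_7 = 6.5
depth_7 = 2.25
height_7 = 3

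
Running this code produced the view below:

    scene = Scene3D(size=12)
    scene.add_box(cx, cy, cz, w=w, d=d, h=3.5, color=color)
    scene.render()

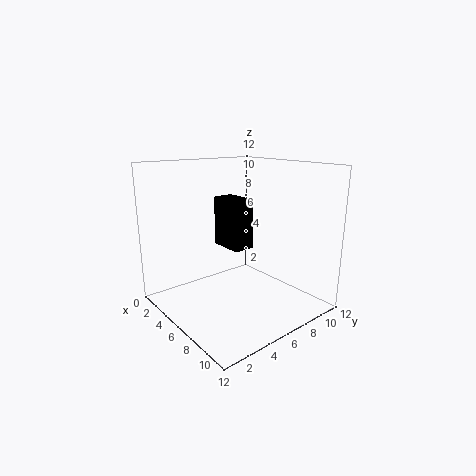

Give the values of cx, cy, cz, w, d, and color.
cx = 7; cy = 3; cz = 6.5; w = 2.5; d = 1.5; color = 'black'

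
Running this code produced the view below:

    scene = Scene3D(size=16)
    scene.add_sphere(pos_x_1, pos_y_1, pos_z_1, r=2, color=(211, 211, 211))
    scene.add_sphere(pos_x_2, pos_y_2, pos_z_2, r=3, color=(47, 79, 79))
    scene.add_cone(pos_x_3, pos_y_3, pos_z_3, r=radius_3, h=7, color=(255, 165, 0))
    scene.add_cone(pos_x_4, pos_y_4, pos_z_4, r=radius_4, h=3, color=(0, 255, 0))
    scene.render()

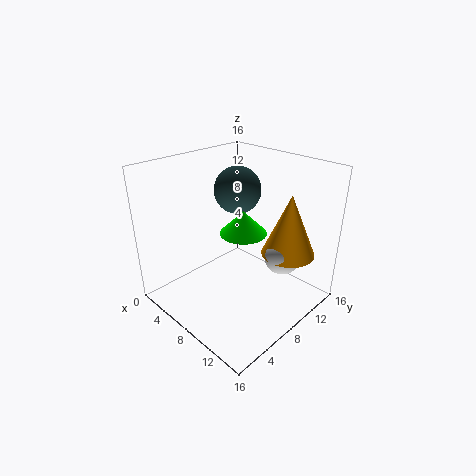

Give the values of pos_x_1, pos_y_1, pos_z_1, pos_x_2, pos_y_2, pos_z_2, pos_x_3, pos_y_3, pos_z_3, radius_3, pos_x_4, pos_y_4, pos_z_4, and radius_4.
pos_x_1 = 12; pos_y_1 = 11; pos_z_1 = 6; pos_x_2 = 3; pos_y_2 = 13; pos_z_2 = 11; pos_x_3 = 12; pos_y_3 = 12; pos_z_3 = 6; radius_3 = 3; pos_x_4 = 5; pos_y_4 = 12; pos_z_4 = 6; radius_4 = 3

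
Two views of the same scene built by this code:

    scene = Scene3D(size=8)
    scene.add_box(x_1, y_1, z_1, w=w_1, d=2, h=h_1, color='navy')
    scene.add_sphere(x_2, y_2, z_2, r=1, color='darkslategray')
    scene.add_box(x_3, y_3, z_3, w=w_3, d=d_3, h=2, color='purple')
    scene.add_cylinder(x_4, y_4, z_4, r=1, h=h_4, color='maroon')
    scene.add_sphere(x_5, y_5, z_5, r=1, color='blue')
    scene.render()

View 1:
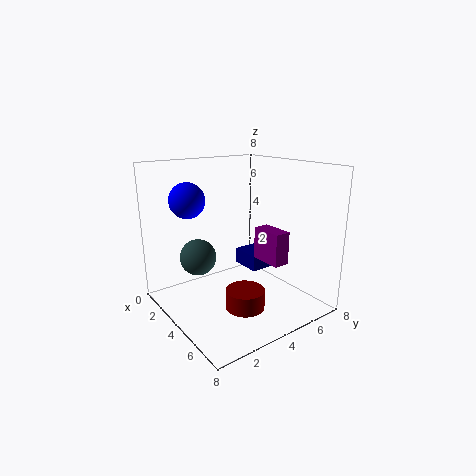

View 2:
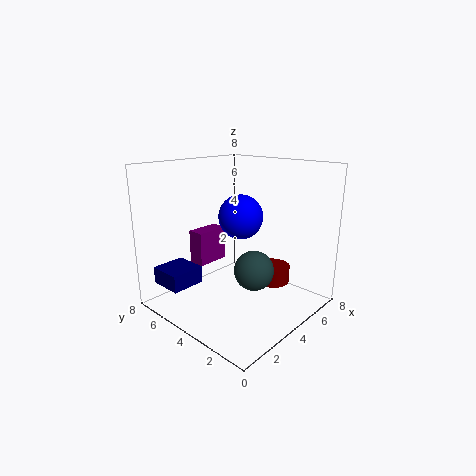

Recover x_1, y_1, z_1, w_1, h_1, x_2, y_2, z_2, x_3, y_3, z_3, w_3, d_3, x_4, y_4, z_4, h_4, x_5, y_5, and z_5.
x_1 = 1, y_1 = 6, z_1 = 1, w_1 = 2, h_1 = 1, x_2 = 3, y_2 = 2, z_2 = 3, x_3 = 3, y_3 = 6, z_3 = 2, w_3 = 2, d_3 = 1, x_4 = 6, y_4 = 3, z_4 = 1, h_4 = 1, x_5 = 2, y_5 = 2, z_5 = 6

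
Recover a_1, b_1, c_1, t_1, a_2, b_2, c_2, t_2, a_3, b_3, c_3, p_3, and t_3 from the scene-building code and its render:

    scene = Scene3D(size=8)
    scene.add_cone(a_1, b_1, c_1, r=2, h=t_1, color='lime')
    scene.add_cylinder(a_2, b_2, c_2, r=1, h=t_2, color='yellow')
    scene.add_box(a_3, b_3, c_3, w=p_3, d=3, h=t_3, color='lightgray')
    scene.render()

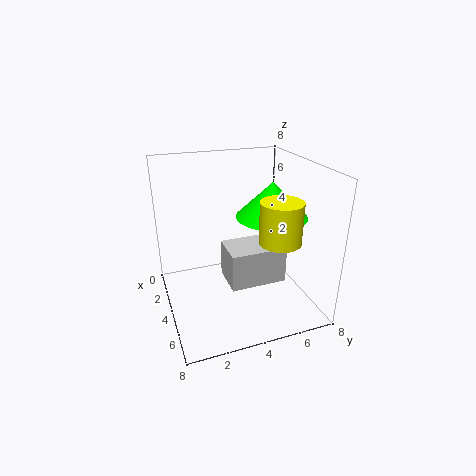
a_1 = 4, b_1 = 6, c_1 = 5, t_1 = 2, a_2 = 7, b_2 = 5, c_2 = 5, t_2 = 2, a_3 = 4, b_3 = 3, c_3 = 2, p_3 = 2, t_3 = 2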